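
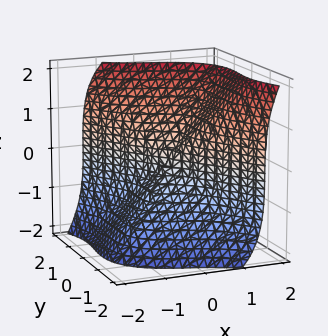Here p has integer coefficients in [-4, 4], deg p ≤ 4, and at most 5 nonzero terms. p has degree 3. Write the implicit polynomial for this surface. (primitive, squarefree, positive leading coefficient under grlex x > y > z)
(a) deg p = 3.
(b) From the axis intercepts and sections: it meets the z-axis at z = 0 (among the integer gridlines); it meets the x-axis at x = 0 (among the integer gridlines); it meets the y-axis at y = 0 (among the integer gridlines).
(c) Matching integer coefficients to the picture gives p.

2*x^3 + 2*x*y^2 + 2*y^3 - z^3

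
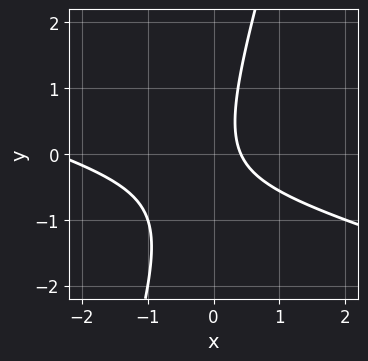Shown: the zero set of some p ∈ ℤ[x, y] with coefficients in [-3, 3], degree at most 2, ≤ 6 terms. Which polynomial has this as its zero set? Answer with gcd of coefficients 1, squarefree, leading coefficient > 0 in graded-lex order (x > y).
x^2 + 3*x*y - y^2 + 2*x - 1

First, deg p = 2. The shape is more complex than any degree-1 curve.
Then, reading off the gridlines: it misses every integer gridline on the y-axis.
Finally, fitting integer coefficients to these (and the overall shape) gives p.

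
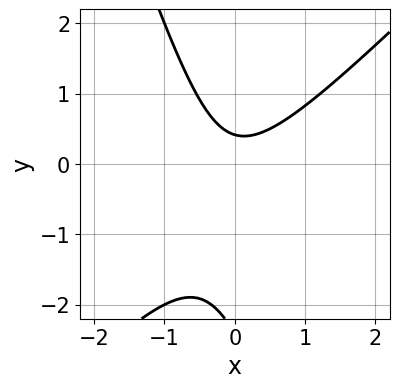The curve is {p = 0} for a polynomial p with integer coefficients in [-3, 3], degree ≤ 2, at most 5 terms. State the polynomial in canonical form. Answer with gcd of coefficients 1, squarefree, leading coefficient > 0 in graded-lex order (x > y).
(a) The degree is 2 — a generic line meets the curve in up to 2 points.
(b) Reading off the gridlines: no x-intercept at any integer in the box.
(c) Matching integer coefficients to the picture gives p.

3*x^2 - 2*x*y - y^2 - 2*y + 1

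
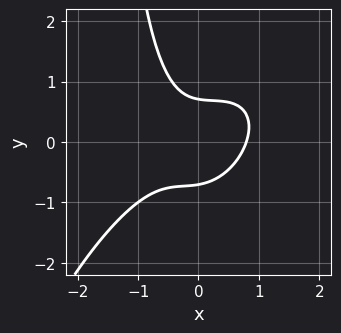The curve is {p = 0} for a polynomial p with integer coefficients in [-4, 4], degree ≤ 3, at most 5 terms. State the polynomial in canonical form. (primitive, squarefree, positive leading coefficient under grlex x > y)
First, deg p = 3. A generic line meets the curve in up to 3 points.
Finally, putting this together gives p.

2*x^3 - 2*x^2*y + x*y^2 + 2*y^2 - 1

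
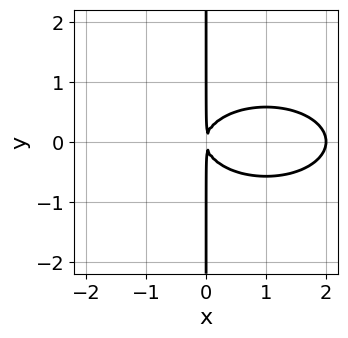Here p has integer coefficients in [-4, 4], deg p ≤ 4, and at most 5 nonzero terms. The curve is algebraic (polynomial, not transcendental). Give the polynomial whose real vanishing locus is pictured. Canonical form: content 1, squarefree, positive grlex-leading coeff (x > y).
x^3 + 3*x*y^2 - 2*x^2

(a) Degree: no degree-2 curve has this shape, so deg p = 3.
(b) Symmetries: mirror symmetry y ↦ −y ⇒ only even powers of y.
(c) Reading off the gridlines: it meets the x-axis at x = 2 (among the integer gridlines); every point of the y-axis in the box is on the curve.
(d) These observations pin down the coefficients.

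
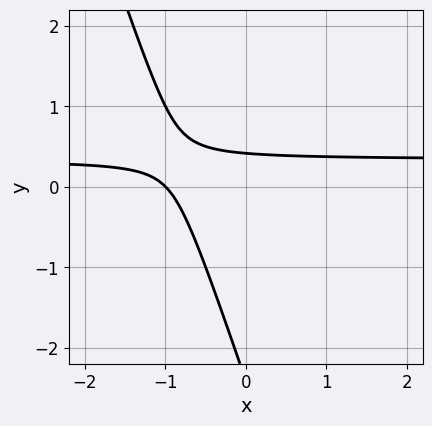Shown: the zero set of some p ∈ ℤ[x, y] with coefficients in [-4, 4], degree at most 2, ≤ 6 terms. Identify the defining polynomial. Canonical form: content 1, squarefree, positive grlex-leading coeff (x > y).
First, the degree is 2 — a generic line meets the curve in up to 2 points.
Next, checking where it meets the axes: it crosses the x-axis at the gridline x = -1.
Finally, these observations pin down the coefficients.

3*x*y + y^2 - x + 2*y - 1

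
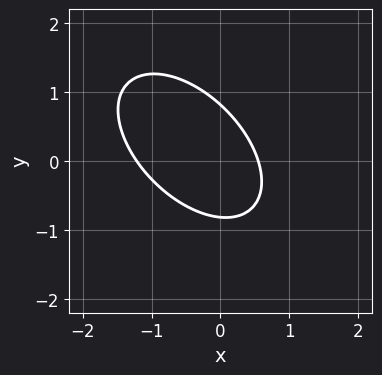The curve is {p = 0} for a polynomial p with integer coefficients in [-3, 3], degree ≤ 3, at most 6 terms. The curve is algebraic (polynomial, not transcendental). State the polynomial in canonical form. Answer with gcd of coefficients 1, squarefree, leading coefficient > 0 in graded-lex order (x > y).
1. deg p = 2.
2. The integer polynomial consistent with all of this is the stated p.

3*x^2 + 3*x*y + 3*y^2 + 2*x - 2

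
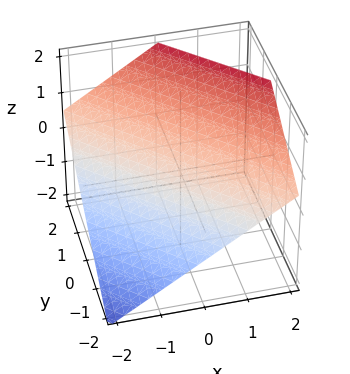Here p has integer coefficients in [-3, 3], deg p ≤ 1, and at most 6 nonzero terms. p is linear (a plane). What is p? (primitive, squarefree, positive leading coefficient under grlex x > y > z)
(a) Degree: every cross-section is a straight line — this is a plane, so deg p = 1.
(b) Against the integer gridlines: it crosses the x-axis at the gridline x = -1; one y-axis crossing is at y = -1.
(c) Solving for integer coefficients yields p as stated.

2*x + 2*y - 3*z + 2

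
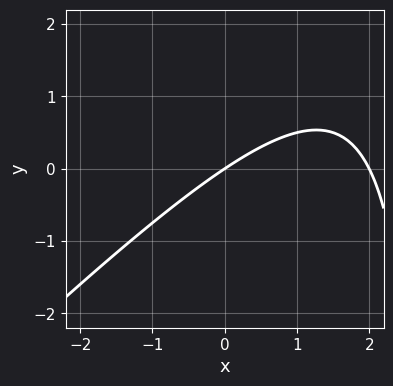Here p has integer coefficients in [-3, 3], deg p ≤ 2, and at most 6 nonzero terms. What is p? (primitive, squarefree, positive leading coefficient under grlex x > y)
x^2 - x*y - 2*x + 3*y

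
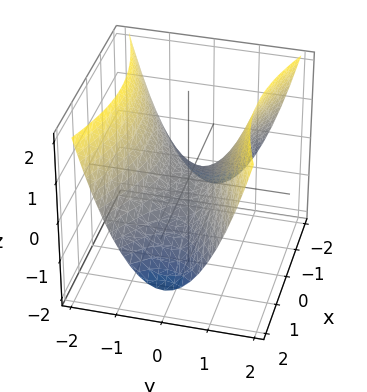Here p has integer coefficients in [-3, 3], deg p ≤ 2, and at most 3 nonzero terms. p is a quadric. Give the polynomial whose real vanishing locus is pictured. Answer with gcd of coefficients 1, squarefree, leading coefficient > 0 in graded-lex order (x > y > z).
First, degree: a saddle surface; a quadric, so deg p = 2.
Then, symmetries: it's symmetric under y → −y, forcing even powers of y; it's symmetric under x → −x, forcing even powers of x.
Next, checking where it meets the axes: one x-axis crossing is at x = 0; it meets the y-axis at y = 0 (among the integer gridlines); it meets the z-axis at z = 0 (among the integer gridlines).
Finally, together with the visible shape, these determine p as stated.

x^2 - 3*y^2 + 3*z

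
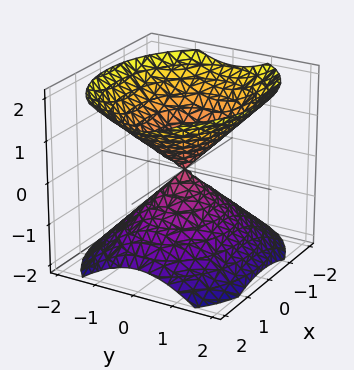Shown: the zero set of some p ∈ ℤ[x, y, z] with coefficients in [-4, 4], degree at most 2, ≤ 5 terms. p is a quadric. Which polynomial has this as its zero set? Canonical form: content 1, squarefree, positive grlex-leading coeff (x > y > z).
First, the picture has 2 separate pieces.
Then, degree: two nappes meeting at a single point; a quadric, so deg p = 2.
Then, symmetries: mirror symmetry y ↦ −y ⇒ only even powers of y; mirror symmetry x ↦ −x ⇒ only even powers of x; the z ↦ −z reflection is a symmetry, so z appears only in even powers.
Next, against the integer gridlines: it meets the x-axis at x = 0 (among the integer gridlines); it meets the y-axis at y = 0 (among the integer gridlines); one z-axis crossing is at z = 0.
Finally, solving for integer coefficients yields p as stated.

2*x^2 + 3*y^2 - 3*z^2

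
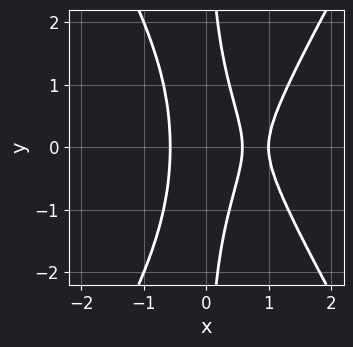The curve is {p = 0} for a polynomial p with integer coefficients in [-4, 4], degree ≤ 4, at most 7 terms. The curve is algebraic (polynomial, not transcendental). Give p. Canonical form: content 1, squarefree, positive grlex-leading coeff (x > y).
First, the degree is 3 — the shape is more complex than any degree-2 curve.
Next, symmetries: mirror symmetry y ↦ −y ⇒ only even powers of y.
Then, observable constraints: it misses every integer gridline on the y-axis; it crosses the x-axis at the gridline x = 1.
Finally, fitting integer coefficients to these (and the overall shape) gives p.

3*x^3 - x*y^2 - 3*x^2 - x + 1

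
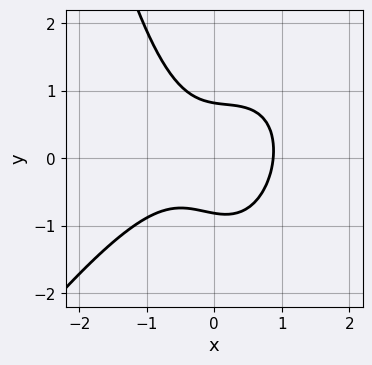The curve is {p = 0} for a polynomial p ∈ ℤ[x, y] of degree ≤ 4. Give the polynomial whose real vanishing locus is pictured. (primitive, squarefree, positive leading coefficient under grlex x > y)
The degree is 3 — a generic line meets the curve in up to 3 points.
The integer polynomial consistent with all of this is the stated p.

3*x^3 - 2*x^2*y + x*y + 3*y^2 - 2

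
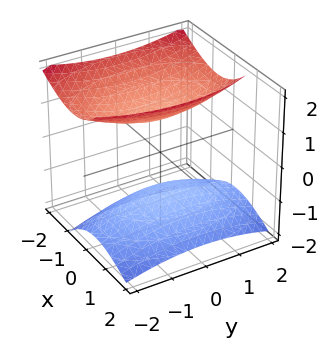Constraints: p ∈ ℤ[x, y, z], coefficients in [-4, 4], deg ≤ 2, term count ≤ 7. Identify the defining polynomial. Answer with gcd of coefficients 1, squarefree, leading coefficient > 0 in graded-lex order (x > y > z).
(a) The picture has 2 separate pieces. They look like related sheets of one shape, so recover p as a whole.
(b) deg p = 2. No degree-1 surface has this shape.
(c) Observable constraints: no y-intercept at any integer in the box; it misses every integer gridline on the x-axis; among the integer gridlines, it crosses the z-axis at z ∈ {-1, 1}.
(d) These observations pin down the coefficients.

3*x^2 + 2*x*z + y^2 - 3*z^2 + 3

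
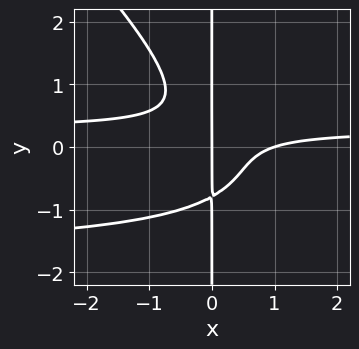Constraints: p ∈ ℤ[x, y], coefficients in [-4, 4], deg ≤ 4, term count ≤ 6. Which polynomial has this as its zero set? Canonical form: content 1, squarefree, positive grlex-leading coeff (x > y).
2*x^2*y^2 + 2*x*y^3 + 3*x^2*y - x^2 + x

1. The degree is 4 — the shape is more complex than any degree-3 curve.
2. From the axis intercepts and sections: among the integer gridlines, it crosses the x-axis at x ∈ {0, 1}; every point of the y-axis in the box is on the curve.
3. Fitting integer coefficients to these (and the overall shape) gives p.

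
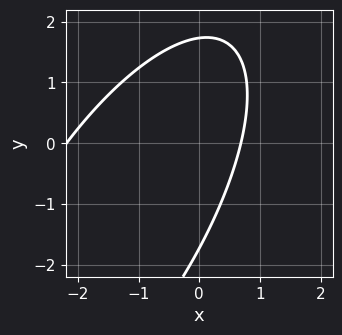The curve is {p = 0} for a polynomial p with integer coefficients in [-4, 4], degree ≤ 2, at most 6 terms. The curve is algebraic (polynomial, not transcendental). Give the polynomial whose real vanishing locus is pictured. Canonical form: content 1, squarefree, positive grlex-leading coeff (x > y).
First, deg p = 2. The shape is more complex than any degree-1 curve.
Finally, matching integer coefficients to the picture gives p.

2*x^2 - 2*x*y + y^2 + 3*x - 3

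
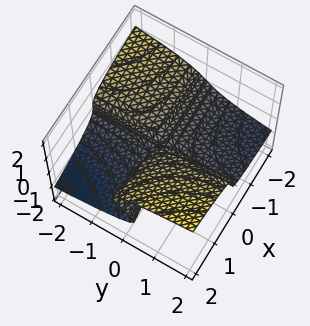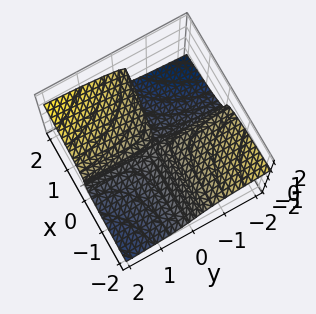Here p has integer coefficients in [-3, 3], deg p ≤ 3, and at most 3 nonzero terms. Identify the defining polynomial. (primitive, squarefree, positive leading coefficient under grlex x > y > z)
3*z^3 - x*y - x*z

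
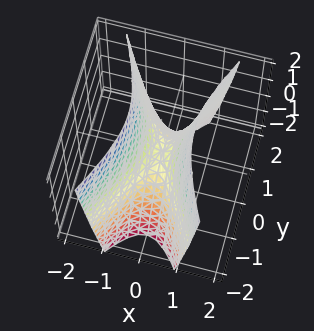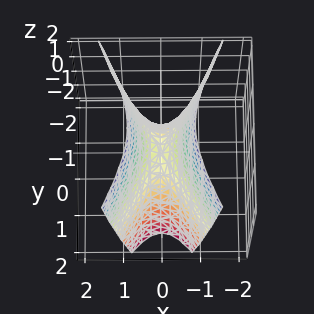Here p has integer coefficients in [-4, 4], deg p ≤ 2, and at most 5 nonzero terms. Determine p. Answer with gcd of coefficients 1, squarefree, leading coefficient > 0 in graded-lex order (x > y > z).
3*x^2 - y^2 - z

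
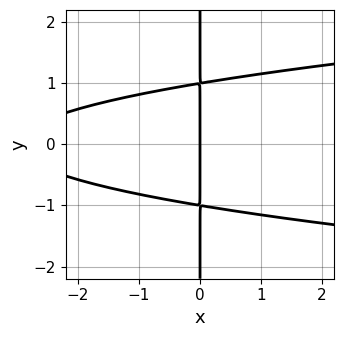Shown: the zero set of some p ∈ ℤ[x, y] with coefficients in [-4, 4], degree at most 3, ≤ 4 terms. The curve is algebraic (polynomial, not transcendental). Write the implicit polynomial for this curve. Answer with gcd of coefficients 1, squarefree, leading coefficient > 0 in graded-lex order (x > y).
First, deg p = 3. The shape is more complex than any degree-2 curve.
Next, symmetries: it's symmetric under y → −y, forcing even powers of y.
Then, reading off the gridlines: it crosses the x-axis at the gridline x = 0; every point of the y-axis in the box is on the curve.
Finally, putting this together gives p.

3*x*y^2 - x^2 - 3*x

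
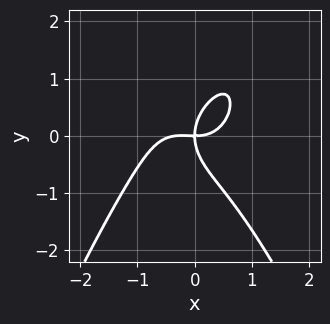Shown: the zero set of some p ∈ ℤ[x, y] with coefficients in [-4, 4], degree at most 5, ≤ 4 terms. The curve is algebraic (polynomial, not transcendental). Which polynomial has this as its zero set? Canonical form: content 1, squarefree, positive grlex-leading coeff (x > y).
deg p = 4.
Observable constraints: it crosses the x-axis at the gridline x = 0; it meets the y-axis at y = 0 (among the integer gridlines).
Matching integer coefficients to the picture gives p.

3*x^4 + x^3 + 2*y^3 - 3*x*y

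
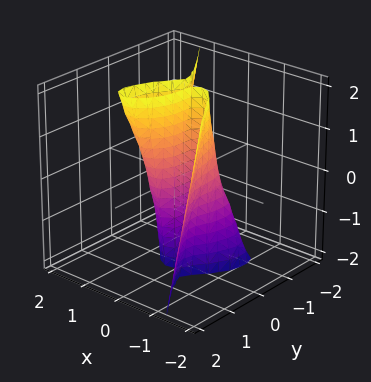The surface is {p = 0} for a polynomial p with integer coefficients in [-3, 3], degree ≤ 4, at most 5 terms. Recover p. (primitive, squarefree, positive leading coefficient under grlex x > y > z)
2*x^3 - x*y*z + y^3 - x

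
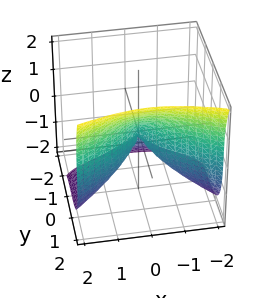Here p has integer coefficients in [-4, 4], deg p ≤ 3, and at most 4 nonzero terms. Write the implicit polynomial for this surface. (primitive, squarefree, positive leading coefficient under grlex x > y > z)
First, deg p = 3.
Then, from the axis intercepts and sections: it crosses the y-axis at the gridline y = 0; it crosses the x-axis at the gridline x = 0; it meets the z-axis at z = 0 (among the integer gridlines).
Finally, the integer polynomial consistent with all of this is the stated p.

2*y^3 - z^3 - 2*x^2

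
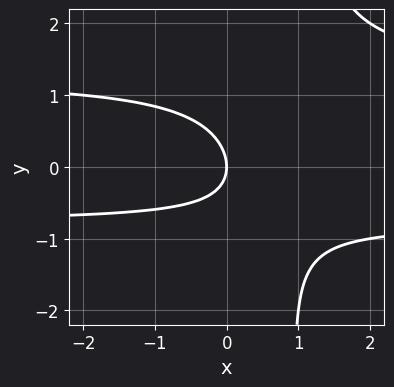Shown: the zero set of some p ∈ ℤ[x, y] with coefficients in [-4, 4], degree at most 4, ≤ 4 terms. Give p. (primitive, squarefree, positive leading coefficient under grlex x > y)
2*x*y^2 - x*y - 2*y^2 - 2*x

The degree is 3 — the shape is more complex than any degree-2 curve.
From the axis intercepts and sections: it crosses the x-axis at the gridline x = 0; it meets the y-axis at y = 0 (among the integer gridlines).
These observations pin down the coefficients.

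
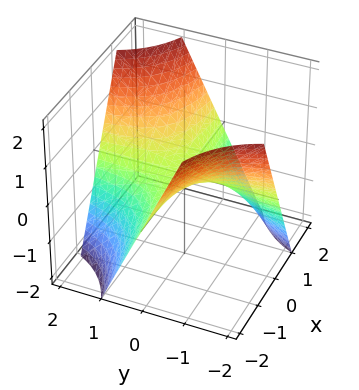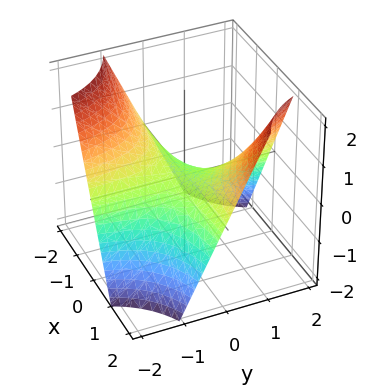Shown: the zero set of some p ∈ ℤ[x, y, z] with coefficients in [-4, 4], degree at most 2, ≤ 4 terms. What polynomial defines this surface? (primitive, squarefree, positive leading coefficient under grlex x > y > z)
1. Degree: a hyperbolic paraboloid; a quadric, so deg p = 2.
2. From the axis intercepts and sections: one z-axis crossing is at z = 0; every point of the y-axis in the box is on the surface; every point of the x-axis in the box is on the surface.
3. Matching integer coefficients to the picture gives p.

x*y - z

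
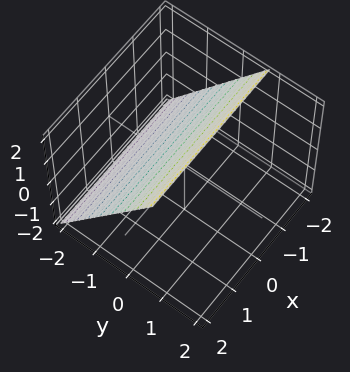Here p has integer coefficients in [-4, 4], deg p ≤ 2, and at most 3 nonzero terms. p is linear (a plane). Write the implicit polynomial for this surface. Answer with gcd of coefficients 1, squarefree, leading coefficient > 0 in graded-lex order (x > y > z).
3*y - 2*z + 2

First, deg p = 1. Every cross-section is a straight line — this is a plane.
Then, against the integer gridlines: one z-axis crossing is at z = 1; it misses every integer gridline on the x-axis.
Finally, these observations pin down the coefficients.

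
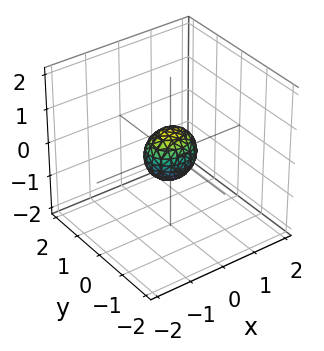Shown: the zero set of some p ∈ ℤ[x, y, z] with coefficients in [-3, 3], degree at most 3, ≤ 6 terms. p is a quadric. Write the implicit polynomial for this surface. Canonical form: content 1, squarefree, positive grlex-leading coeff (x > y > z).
(a) The degree is 2 — a closed, bounded, convex surface; a quadric.
(b) Symmetries: the y ↦ −y reflection is a symmetry, so y appears only in even powers; the x ↦ −x reflection is a symmetry, so x appears only in even powers; it's symmetric under z → −z, forcing even powers of z.
(c) Fitting integer coefficients to these (and the overall shape) gives p.

2*x^2 + 3*y^2 + 2*z^2 - 1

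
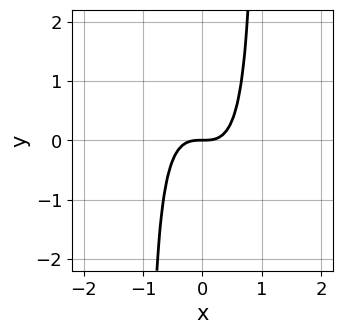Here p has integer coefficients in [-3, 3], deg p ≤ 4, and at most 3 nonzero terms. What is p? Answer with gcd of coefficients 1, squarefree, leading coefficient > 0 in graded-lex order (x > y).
2*x^3 + x^2*y - y

(a) The degree is 3 — the shape is more complex than any degree-2 curve.
(b) From the axis intercepts and sections: it meets the y-axis at y = 0 (among the integer gridlines); it meets the x-axis at x = 0 (among the integer gridlines).
(c) These observations pin down the coefficients.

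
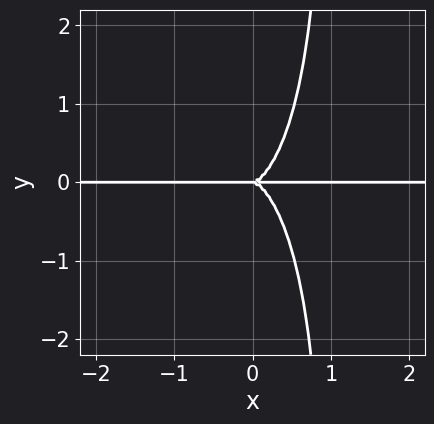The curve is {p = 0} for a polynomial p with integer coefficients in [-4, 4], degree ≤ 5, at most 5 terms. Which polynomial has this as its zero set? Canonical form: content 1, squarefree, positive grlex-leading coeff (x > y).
3*x^3*y + x*y^3 - y^3

Degree: the shape is more complex than any degree-3 curve, so deg p = 4.
From the axis intercepts and sections: it crosses the y-axis at the gridline y = 0; the visible x-axis segment lies entirely on the curve.
The integer polynomial consistent with all of this is the stated p.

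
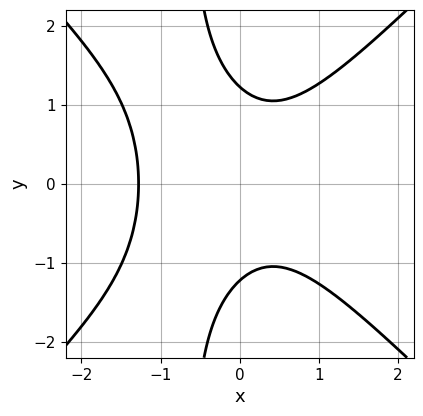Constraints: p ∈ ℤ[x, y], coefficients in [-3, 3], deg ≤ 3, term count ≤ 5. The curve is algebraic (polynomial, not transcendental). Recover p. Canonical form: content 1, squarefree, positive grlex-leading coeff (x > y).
1. Degree: a generic line meets the curve in up to 3 points, so deg p = 3.
2. Symmetries: mirror symmetry y ↦ −y ⇒ only even powers of y.
3. Putting this together gives p.

3*x^3 - 3*x*y^2 + 2*x^2 - 2*y^2 + 3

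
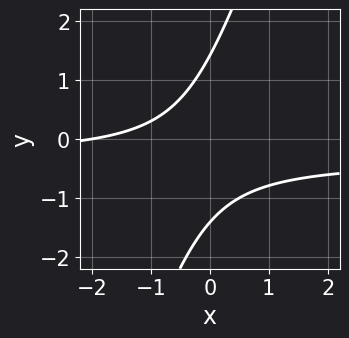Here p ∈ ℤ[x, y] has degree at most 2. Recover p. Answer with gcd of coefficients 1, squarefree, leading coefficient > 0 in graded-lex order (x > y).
1. deg p = 2.
2. Reading off the gridlines: one x-axis crossing is at x = -2.
3. Matching integer coefficients to the picture gives p.

3*x*y - y^2 + x + 2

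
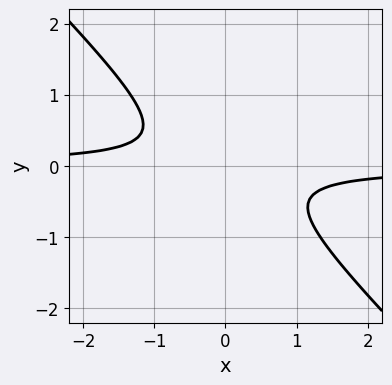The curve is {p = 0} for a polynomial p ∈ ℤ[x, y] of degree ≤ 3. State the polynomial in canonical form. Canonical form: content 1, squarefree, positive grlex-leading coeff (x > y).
3*x*y + 3*y^2 + 1

First, degree: the shape is more complex than any degree-1 curve, so deg p = 2.
Then, observable constraints: it misses every integer gridline on the x-axis; it misses every integer gridline on the y-axis.
Finally, putting this together gives p.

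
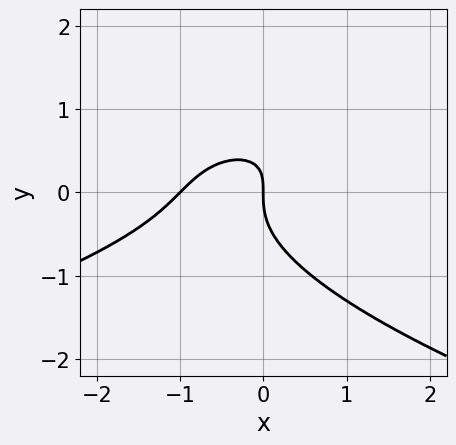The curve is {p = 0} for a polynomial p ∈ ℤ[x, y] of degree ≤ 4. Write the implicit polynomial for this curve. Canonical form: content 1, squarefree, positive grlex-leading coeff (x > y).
3*y^3 + 2*x^2 - 2*x*y + 2*x

First, deg p = 3. No degree-2 curve has this shape.
Next, from the axis intercepts and sections: it meets the y-axis at y = 0 (among the integer gridlines); the x-axis gridline crossings are at x ∈ {-1, 0}.
Finally, these observations pin down the coefficients.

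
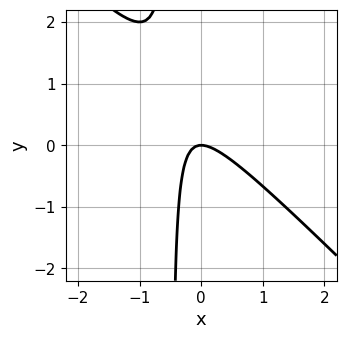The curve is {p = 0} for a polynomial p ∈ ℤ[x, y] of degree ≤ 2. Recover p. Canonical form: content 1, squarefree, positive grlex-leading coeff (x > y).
Degree: the shape is more complex than any degree-1 curve, so deg p = 2.
Against the integer gridlines: one x-axis crossing is at x = 0; it crosses the y-axis at the gridline y = 0.
Together with the visible shape, these determine p as stated.

2*x^2 + 2*x*y + y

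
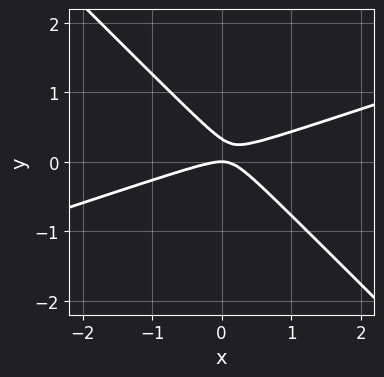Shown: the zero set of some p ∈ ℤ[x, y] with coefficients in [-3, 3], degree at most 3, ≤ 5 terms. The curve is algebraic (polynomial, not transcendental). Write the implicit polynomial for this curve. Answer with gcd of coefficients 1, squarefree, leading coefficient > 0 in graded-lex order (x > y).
(a) Degree: the shape is more complex than any degree-1 curve, so deg p = 2.
(b) Reading off the gridlines: it crosses the y-axis at the gridline y = 0; it meets the x-axis at x = 0 (among the integer gridlines).
(c) Fitting integer coefficients to these (and the overall shape) gives p.

x^2 - 2*x*y - 3*y^2 + y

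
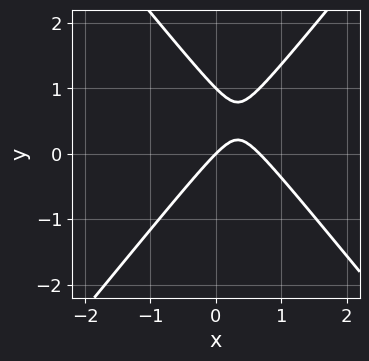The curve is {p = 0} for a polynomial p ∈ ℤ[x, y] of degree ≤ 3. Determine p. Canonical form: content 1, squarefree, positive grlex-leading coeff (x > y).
3*x^2 - 2*y^2 - 2*x + 2*y

First, degree: a generic line meets the curve in up to 2 points, so deg p = 2.
Then, from the axis intercepts and sections: it meets the x-axis at x = 0 (among the integer gridlines); among the integer gridlines, it crosses the y-axis at y ∈ {0, 1}.
Finally, the integer polynomial consistent with all of this is the stated p.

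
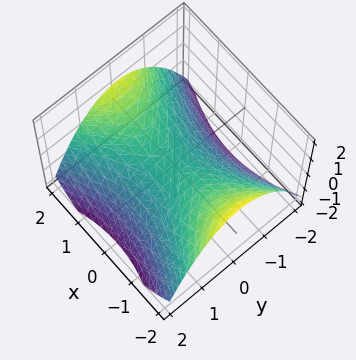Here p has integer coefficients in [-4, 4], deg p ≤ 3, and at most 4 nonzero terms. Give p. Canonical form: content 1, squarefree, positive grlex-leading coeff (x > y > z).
x^2 - 2*y^2 - 3*z

1. deg p = 2.
2. Symmetries: mirror symmetry x ↦ −x ⇒ only even powers of x; the y ↦ −y reflection is a symmetry, so y appears only in even powers.
3. Observable constraints: it meets the y-axis at y = 0 (among the integer gridlines); one x-axis crossing is at x = 0; one z-axis crossing is at z = 0.
4. These observations pin down the coefficients.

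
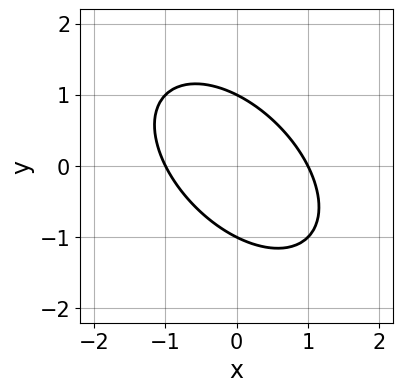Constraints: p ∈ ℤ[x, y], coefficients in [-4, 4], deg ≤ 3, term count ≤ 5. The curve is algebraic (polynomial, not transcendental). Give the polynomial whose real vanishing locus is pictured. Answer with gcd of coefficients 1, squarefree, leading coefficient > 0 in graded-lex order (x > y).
(a) The degree is 2 — the shape is more complex than any degree-1 curve.
(b) Reading off the gridlines: among the integer gridlines, it crosses the x-axis at x ∈ {-1, 1}; among the integer gridlines, it crosses the y-axis at y ∈ {-1, 1}.
(c) Fitting integer coefficients to these (and the overall shape) gives p.

x^2 + x*y + y^2 - 1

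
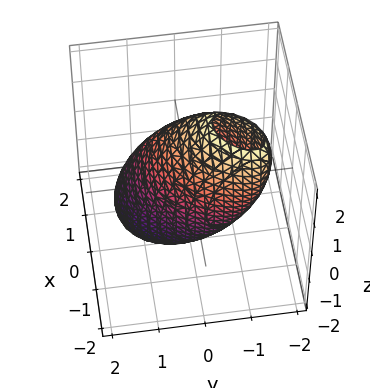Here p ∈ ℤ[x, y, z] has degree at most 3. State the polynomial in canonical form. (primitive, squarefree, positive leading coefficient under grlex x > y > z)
1. The degree is 2 — no degree-1 surface has this shape.
2. Checking where it meets the axes: the y-axis gridline crossings are at y ∈ {-1, 1}; among the integer gridlines, it crosses the x-axis at x ∈ {-1, 1}.
3. Matching integer coefficients to the picture gives p.

3*x^2 - 3*x*y + 3*y^2 + 2*y*z + z^2 - 3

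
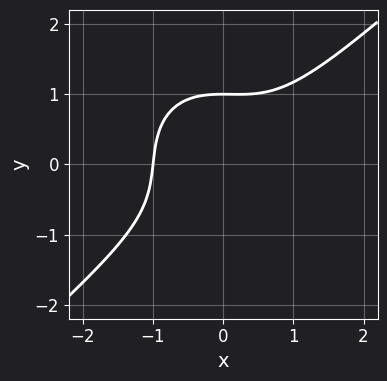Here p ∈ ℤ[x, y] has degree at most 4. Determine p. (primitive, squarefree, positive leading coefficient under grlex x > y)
3*x^3 - x^2*y - 3*y^3 + 3

First, deg p = 3. The shape is more complex than any degree-2 curve.
Then, against the integer gridlines: it meets the y-axis at y = 1 (among the integer gridlines); one x-axis crossing is at x = -1.
Finally, the integer polynomial consistent with all of this is the stated p.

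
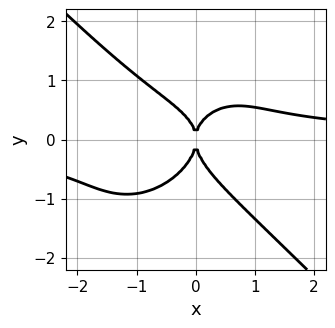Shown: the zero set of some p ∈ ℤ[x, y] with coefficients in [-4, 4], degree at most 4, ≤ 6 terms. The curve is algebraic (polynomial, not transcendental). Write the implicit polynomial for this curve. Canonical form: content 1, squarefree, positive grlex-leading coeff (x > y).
(a) Degree: the shape is more complex than any degree-3 curve, so deg p = 4.
(b) Reading off the gridlines: it crosses the y-axis at the gridline y = 0; it meets the x-axis at x = 0 (among the integer gridlines).
(c) Together with the visible shape, these determine p as stated.

3*x^3*y + 3*y^4 + 2*x^2*y - 3*x^2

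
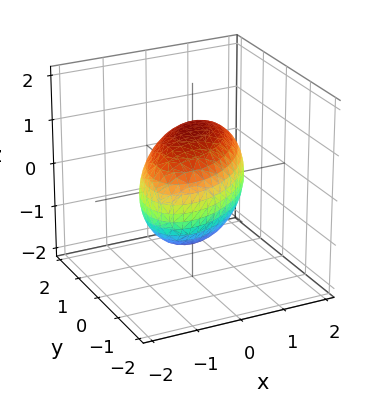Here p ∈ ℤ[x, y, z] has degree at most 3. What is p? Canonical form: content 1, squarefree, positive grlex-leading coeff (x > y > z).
(a) The degree is 2 — the shape is more complex than any degree-1 surface.
(b) Matching integer coefficients to the picture gives p.

2*x^2 - 2*x*y + 2*y^2 + 2*z^2 - 3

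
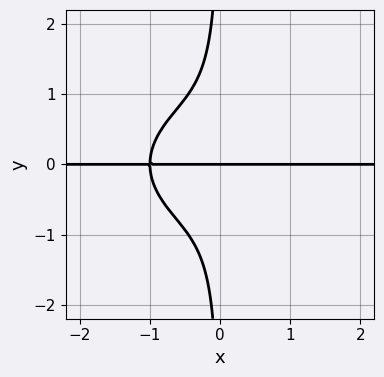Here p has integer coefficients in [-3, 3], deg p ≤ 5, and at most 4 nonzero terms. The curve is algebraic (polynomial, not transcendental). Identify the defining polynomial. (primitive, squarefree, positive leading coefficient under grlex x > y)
x^3*y + 2*x*y^3 + y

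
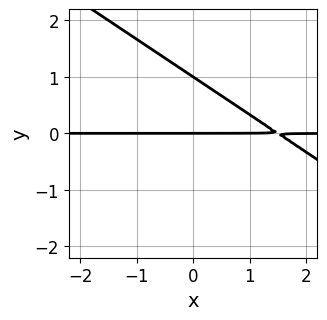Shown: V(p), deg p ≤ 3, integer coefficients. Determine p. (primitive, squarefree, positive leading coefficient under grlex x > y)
First, the degree is 2 — the shape is more complex than any degree-1 curve.
Then, from the axis intercepts and sections: the y-axis gridline crossings are at y ∈ {0, 1}; every point of the x-axis in the box is on the curve.
Finally, fitting integer coefficients to these (and the overall shape) gives p.

2*x*y + 3*y^2 - 3*y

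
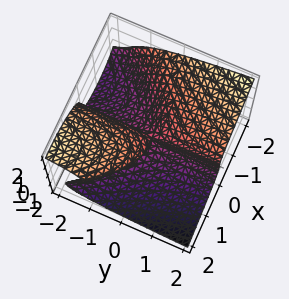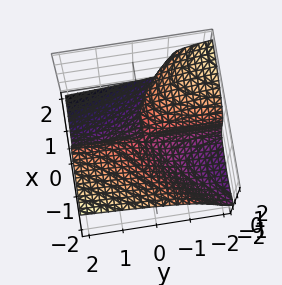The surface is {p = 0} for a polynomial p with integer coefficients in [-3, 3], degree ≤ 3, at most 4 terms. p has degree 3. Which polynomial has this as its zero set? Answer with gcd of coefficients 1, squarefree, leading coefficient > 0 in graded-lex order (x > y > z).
x^3 + 3*z^3 + 3*x*y - 2*x*z

1. deg p = 3. The shape is more complex than any degree-2 surface.
2. Checking where it meets the axes: every point of the y-axis in the box is on the surface; it meets the x-axis at x = 0 (among the integer gridlines).
3. Together with the visible shape, these determine p as stated.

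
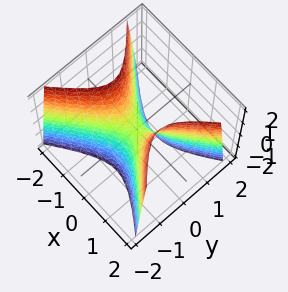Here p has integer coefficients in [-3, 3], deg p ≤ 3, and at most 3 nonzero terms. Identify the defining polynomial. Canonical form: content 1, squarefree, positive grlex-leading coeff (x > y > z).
First, degree: a saddle surface; a quadric, so deg p = 2.
Then, symmetries: the y ↦ −y reflection is a symmetry, so y appears only in even powers; it's symmetric under x → −x, forcing even powers of x.
Next, from the visible intercepts: it meets the z-axis at z = 0 (among the integer gridlines); one x-axis crossing is at x = 0; it crosses the y-axis at the gridline y = 0.
Finally, solving for integer coefficients yields p as stated.

2*x^2 - 3*y^2 - z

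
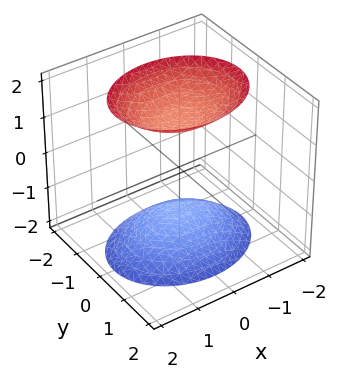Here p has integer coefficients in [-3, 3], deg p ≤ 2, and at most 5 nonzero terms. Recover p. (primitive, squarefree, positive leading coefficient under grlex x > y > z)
There are 2 components.
Degree: two separate bowl-shaped sheets opening away from each other; a quadric, so deg p = 2.
Symmetries: mirror symmetry x ↦ −x ⇒ only even powers of x; mirror symmetry z ↦ −z ⇒ only even powers of z; it's symmetric under y → −y, forcing even powers of y.
Observable constraints: no x-intercept at any integer in the box; it misses every integer gridline on the y-axis.
These observations pin down the coefficients.

2*x^2 + 3*y^2 - 2*z^2 + 3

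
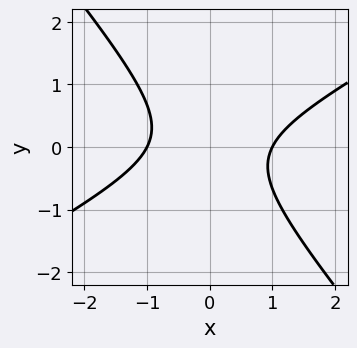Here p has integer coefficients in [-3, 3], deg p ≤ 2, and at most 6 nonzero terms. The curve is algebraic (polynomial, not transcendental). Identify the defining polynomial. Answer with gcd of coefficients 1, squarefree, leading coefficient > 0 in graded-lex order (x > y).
Degree: the shape is more complex than any degree-1 curve, so deg p = 2.
From the axis intercepts and sections: it misses every integer gridline on the y-axis; the x-axis gridline crossings are at x ∈ {-1, 1}.
Matching integer coefficients to the picture gives p.

2*x^2 - 2*x*y - 3*y^2 - 2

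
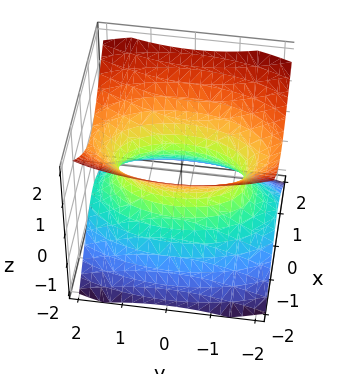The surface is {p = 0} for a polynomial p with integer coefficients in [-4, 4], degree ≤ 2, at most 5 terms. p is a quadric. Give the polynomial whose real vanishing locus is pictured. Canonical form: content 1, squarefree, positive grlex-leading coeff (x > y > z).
3*x^2 + y^2 - 3*z^2 - 2

1. Degree: an hourglass — one-sheet hyperboloid; a quadric, so deg p = 2.
2. Symmetries: mirror symmetry x ↦ −x ⇒ only even powers of x; mirror symmetry z ↦ −z ⇒ only even powers of z; mirror symmetry y ↦ −y ⇒ only even powers of y.
3. Observable constraints: the surface avoids every integer z-axis point in the box.
4. Together with the visible shape, these determine p as stated.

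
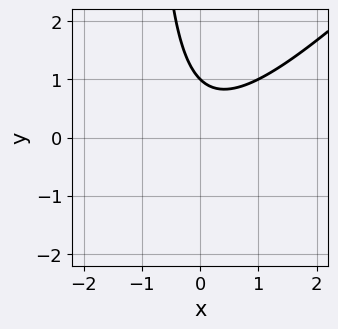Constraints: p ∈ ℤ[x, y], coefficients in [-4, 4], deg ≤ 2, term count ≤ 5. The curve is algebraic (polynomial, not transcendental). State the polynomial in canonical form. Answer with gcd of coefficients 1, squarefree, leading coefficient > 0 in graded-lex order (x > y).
(a) Degree: a generic line meets the curve in up to 2 points, so deg p = 2.
(b) From the axis intercepts and sections: the curve avoids every integer x-axis point in the box; it crosses the y-axis at the gridline y = 1.
(c) The integer polynomial consistent with all of this is the stated p.

x^2 - x*y - y + 1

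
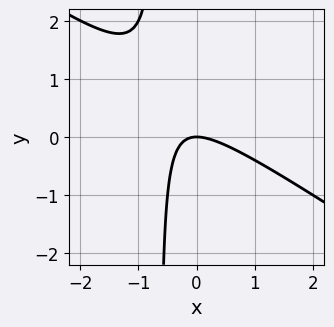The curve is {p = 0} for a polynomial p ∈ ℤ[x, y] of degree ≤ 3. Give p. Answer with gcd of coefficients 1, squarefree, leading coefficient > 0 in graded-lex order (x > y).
2*x^2 + 3*x*y + 2*y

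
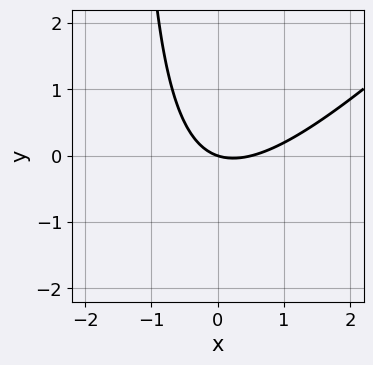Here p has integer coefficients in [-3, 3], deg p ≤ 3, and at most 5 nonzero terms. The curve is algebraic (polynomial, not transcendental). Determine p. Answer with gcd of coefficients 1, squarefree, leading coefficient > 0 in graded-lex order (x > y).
Degree: the shape is more complex than any degree-1 curve, so deg p = 2.
From the axis intercepts and sections: one y-axis crossing is at y = 0; it meets the x-axis at x = 0 (among the integer gridlines).
Fitting integer coefficients to these (and the overall shape) gives p.

2*x^2 - 2*x*y - x - 3*y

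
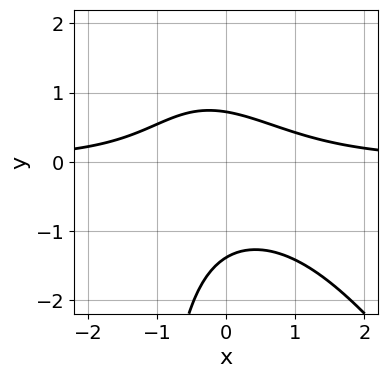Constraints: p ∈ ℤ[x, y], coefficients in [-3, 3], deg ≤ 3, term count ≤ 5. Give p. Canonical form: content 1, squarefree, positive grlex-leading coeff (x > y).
3*x^2*y + 2*x*y^2 + 3*y^2 + 2*y - 3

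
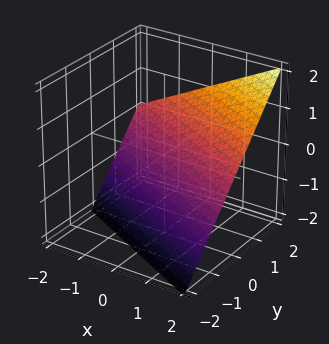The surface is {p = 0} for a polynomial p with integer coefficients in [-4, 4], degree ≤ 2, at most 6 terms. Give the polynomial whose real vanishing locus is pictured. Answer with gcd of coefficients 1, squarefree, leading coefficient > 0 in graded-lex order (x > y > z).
(a) The degree is 1 — the surface is flat (a plane).
(b) From the visible intercepts: one y-axis crossing is at y = 1; it crosses the z-axis at the gridline z = -1; one x-axis crossing is at x = 2.
(c) The integer polynomial consistent with all of this is the stated p.

x + 2*y - 2*z - 2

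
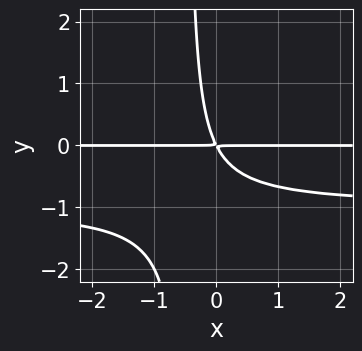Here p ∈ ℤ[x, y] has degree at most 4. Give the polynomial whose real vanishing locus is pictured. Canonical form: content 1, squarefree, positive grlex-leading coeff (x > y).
1. Degree: a generic line meets the curve in up to 3 points, so deg p = 3.
2. Observable constraints: every point of the x-axis in the box is on the curve.
3. Putting this together gives p.

2*x*y^2 + 2*x*y + y^2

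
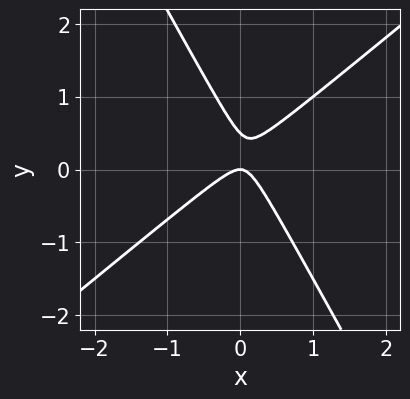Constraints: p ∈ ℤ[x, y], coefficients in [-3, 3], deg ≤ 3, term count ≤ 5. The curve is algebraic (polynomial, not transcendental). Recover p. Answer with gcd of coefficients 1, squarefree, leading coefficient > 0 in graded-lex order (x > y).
First, degree: the shape is more complex than any degree-1 curve, so deg p = 2.
Then, against the integer gridlines: it meets the y-axis at y = 0 (among the integer gridlines); it crosses the x-axis at the gridline x = 0.
Finally, matching integer coefficients to the picture gives p.

3*x^2 - 2*x*y - 2*y^2 + y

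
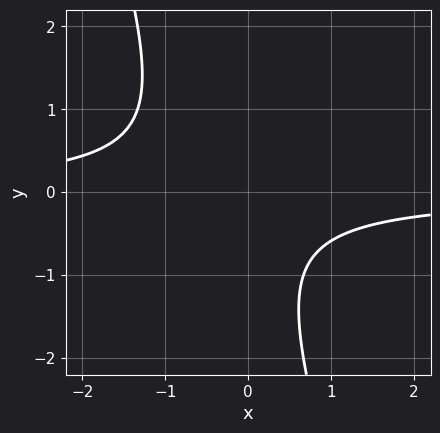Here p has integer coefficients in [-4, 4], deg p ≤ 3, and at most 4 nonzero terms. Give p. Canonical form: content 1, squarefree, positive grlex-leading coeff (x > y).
3*x*y + y^2 + y + 2

(a) Degree: no degree-1 curve has this shape, so deg p = 2.
(b) Observable constraints: no y-intercept at any integer in the box; no x-intercept at any integer in the box.
(c) Assembling these constraints gives the stated polynomial.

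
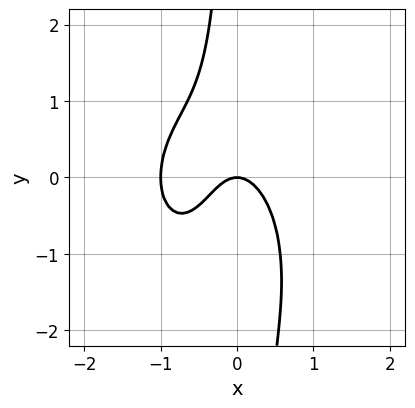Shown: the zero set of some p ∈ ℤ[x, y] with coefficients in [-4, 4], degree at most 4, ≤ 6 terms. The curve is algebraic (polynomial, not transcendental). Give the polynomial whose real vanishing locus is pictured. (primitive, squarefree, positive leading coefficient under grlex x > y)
1. Degree: the shape is more complex than any degree-2 curve, so deg p = 3.
2. From the visible intercepts: the x-axis gridline crossings are at x ∈ {-1, 0}; one y-axis crossing is at y = 0.
3. Matching integer coefficients to the picture gives p.

2*x^3 + x*y^2 + 2*x^2 + x*y + y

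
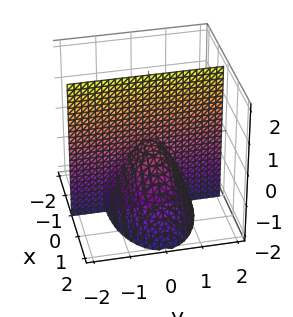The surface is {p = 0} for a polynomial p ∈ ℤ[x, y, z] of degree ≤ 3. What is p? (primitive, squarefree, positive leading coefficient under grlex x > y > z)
First, there are 2 components.
Then, deg p = 3.
Next, reading off the gridlines: one x-axis crossing is at x = 0; the visible y-axis segment lies entirely on the surface; every point of the z-axis in the box is on the surface.
Finally, the integer polynomial consistent with all of this is the stated p.

x^3 + 3*x*y^2 + 2*x*z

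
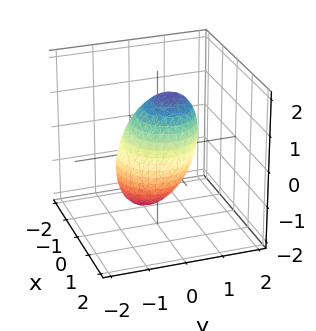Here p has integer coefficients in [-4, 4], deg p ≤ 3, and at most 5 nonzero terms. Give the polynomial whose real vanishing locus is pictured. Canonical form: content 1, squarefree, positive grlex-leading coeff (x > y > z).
1. deg p = 2. A generic line meets the surface in up to 2 points.
2. Checking where it meets the axes: among the integer gridlines, it crosses the y-axis at y ∈ {-1, 1}; among the integer gridlines, it crosses the x-axis at x ∈ {-1, 1}.
3. Together with the visible shape, these determine p as stated.

2*x^2 + 2*y^2 - y*z + z^2 - 2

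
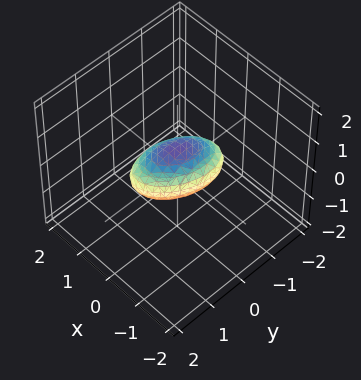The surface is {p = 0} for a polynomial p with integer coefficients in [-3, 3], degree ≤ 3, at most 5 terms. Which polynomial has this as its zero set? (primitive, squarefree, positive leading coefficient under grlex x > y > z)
2*x^2 - x*y + y^2 + 2*z^2 - 1

(a) Degree: no degree-1 surface has this shape, so deg p = 2.
(b) Observable constraints: the y-axis gridline crossings are at y ∈ {-1, 1}.
(c) Putting this together gives p.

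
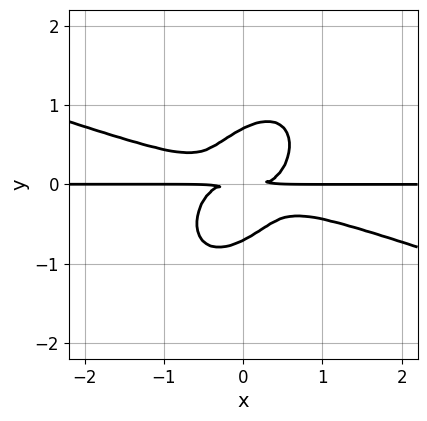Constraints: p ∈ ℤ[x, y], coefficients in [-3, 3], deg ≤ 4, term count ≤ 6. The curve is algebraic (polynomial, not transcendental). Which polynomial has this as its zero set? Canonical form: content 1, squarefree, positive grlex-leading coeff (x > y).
x^3*y + 2*x^2*y^2 - 2*x*y^3 + 2*y^4 - y^2

1. The degree is 4 — a generic line meets the curve in up to 4 points.
2. Against the integer gridlines: the visible x-axis segment lies entirely on the curve.
3. These observations pin down the coefficients.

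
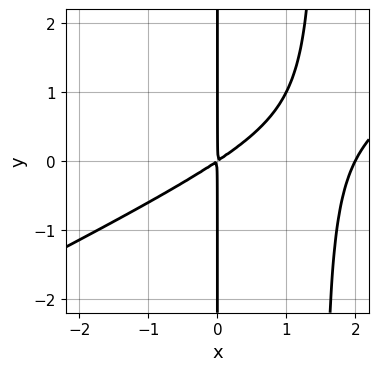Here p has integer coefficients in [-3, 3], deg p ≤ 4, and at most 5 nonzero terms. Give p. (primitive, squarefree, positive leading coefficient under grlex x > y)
x^3 - 2*x^2*y - 2*x^2 + 3*x*y

deg p = 3. The shape is more complex than any degree-2 curve.
Reading off the gridlines: every point of the y-axis in the box is on the curve; it meets the x-axis at x = 2 (among the integer gridlines).
Fitting integer coefficients to these (and the overall shape) gives p.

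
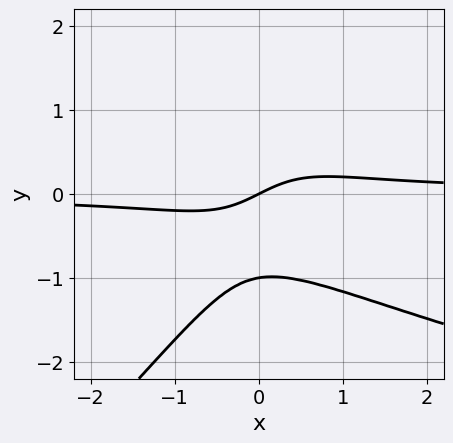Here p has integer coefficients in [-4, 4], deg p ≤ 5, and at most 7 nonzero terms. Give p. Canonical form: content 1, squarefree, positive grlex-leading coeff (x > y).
Degree: no degree-3 curve has this shape, so deg p = 4.
From the axis intercepts and sections: it crosses the x-axis at the gridline x = 0; among the integer gridlines, it crosses the y-axis at y ∈ {-1, 0}.
Matching integer coefficients to the picture gives p.

2*x*y^3 - 2*y^4 - 3*x^2*y + x - 2*y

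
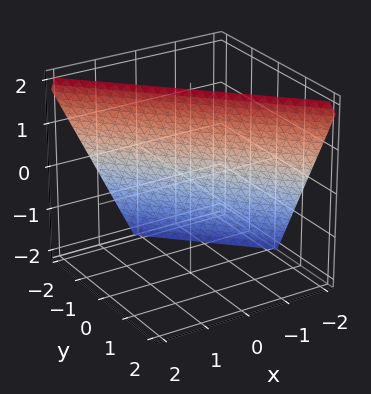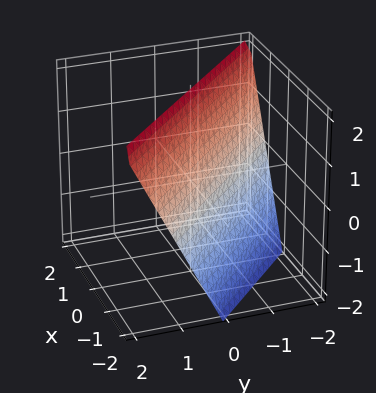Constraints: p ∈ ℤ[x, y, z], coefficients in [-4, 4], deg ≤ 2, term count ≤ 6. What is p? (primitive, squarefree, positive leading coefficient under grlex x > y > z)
(a) Degree: every cross-section is a straight line — this is a plane, so deg p = 1.
(b) Against the integer gridlines: one x-axis crossing is at x = -1; it meets the z-axis at z = 2 (among the integer gridlines).
(c) Fitting integer coefficients to these (and the overall shape) gives p.

2*x + 2*y - z + 2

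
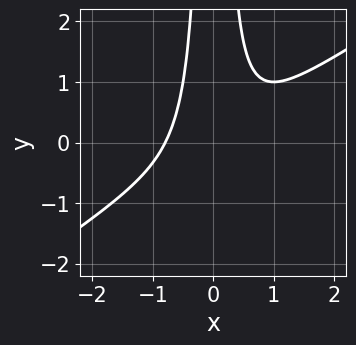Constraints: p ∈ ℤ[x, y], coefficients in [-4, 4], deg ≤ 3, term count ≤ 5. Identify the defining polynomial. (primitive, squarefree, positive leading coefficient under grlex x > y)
2*x^3 - 3*x^2*y + 1

1. Degree: the shape is more complex than any degree-2 curve, so deg p = 3.
2. From the visible intercepts: the curve avoids every integer y-axis point in the box.
3. The integer polynomial consistent with all of this is the stated p.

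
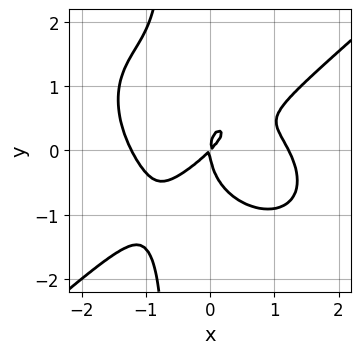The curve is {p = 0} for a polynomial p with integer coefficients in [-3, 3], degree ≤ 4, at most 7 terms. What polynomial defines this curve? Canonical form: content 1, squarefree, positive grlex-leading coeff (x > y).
2*x^4 - 3*x*y^3 - 2*y^3 - 3*x^2 + 3*x*y

Degree: the shape is more complex than any degree-3 curve, so deg p = 4.
Against the integer gridlines: one y-axis crossing is at y = 0; it meets the x-axis at x = 0 (among the integer gridlines).
Solving for integer coefficients yields p as stated.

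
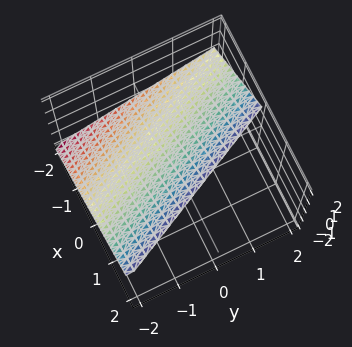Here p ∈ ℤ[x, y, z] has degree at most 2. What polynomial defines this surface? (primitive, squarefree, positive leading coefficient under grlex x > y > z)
1. The degree is 1 — every cross-section is a straight line — this is a plane.
2. Against the integer gridlines: one x-axis crossing is at x = -1; it meets the z-axis at z = 1 (among the integer gridlines); one y-axis crossing is at y = -2.
3. Together with the visible shape, these determine p as stated.

2*x + y - 2*z + 2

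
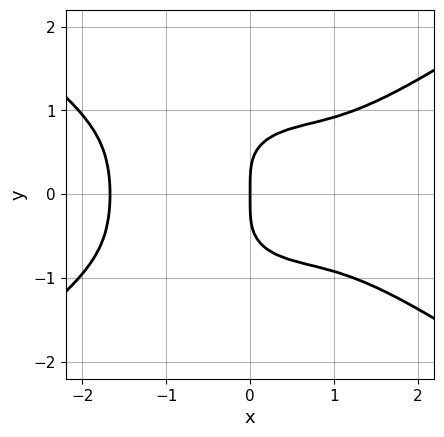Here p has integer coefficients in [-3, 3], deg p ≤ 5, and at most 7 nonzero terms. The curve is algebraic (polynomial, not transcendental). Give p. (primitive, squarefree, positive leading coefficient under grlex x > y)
1. deg p = 4. A generic line meets the curve in up to 4 points.
2. Symmetries: the y ↦ −y reflection is a symmetry, so y appears only in even powers.
3. From the axis intercepts and sections: one y-axis crossing is at y = 0; it meets the x-axis at x = 0 (among the integer gridlines).
4. Putting this together gives p.

x^4 - x^2*y^2 - 3*y^4 - x^2 + 3*x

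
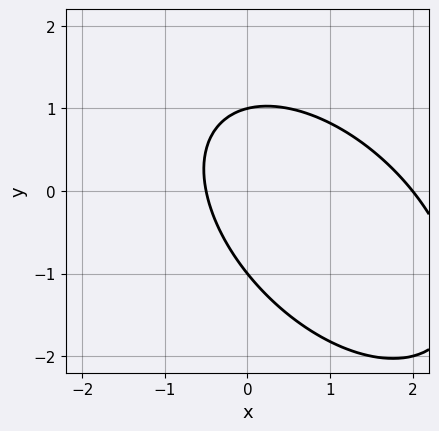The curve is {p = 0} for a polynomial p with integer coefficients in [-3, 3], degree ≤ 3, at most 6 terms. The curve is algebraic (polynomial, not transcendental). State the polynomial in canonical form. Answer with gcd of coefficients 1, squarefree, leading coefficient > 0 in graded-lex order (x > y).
2*x^2 + 2*x*y + 2*y^2 - 3*x - 2

Degree: the shape is more complex than any degree-1 curve, so deg p = 2.
Reading off the gridlines: the y-axis gridline crossings are at y ∈ {-1, 1}; one x-axis crossing is at x = 2.
The integer polynomial consistent with all of this is the stated p.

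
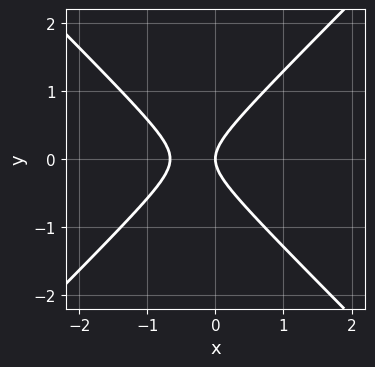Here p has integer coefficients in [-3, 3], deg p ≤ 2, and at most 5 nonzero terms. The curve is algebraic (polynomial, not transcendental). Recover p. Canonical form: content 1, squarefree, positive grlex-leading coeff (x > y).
3*x^2 - 3*y^2 + 2*x

1. The degree is 2 — a generic line meets the curve in up to 2 points.
2. Symmetries: the y ↦ −y reflection is a symmetry, so y appears only in even powers.
3. Checking where it meets the axes: it crosses the y-axis at the gridline y = 0; it meets the x-axis at x = 0 (among the integer gridlines).
4. Assembling these constraints gives the stated polynomial.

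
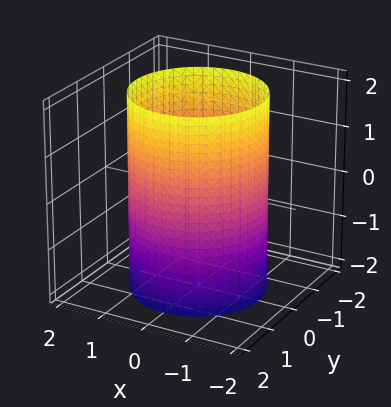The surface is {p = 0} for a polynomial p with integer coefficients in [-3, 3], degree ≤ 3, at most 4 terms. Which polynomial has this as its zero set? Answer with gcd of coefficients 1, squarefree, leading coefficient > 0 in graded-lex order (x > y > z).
x^2 + y^2 - 2

First, the degree is 2 — constant cross-section along one axis; a quadric.
Next, symmetries: the z ↦ −z reflection is a symmetry, so z appears only in even powers; the surface is invariant under rotation about z: p = q(x² + y², z).
Then, from the visible intercepts: it misses every integer gridline on the z-axis; a circular section at z = 2 has radius between 1 and 2.
Finally, together with the visible shape, these determine p as stated.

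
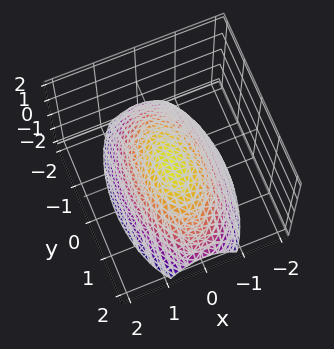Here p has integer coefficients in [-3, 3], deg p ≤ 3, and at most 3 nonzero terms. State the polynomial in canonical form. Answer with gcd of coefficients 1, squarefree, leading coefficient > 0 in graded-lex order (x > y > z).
3*x^2 + y^2 + 3*z

(a) The degree is 2 — a single bowl opening along one axis; a quadric.
(b) Symmetries: mirror symmetry x ↦ −x ⇒ only even powers of x; it's symmetric under y → −y, forcing even powers of y.
(c) Reading off the gridlines: it crosses the y-axis at the gridline y = 0; one z-axis crossing is at z = 0.
(d) Solving for integer coefficients yields p as stated.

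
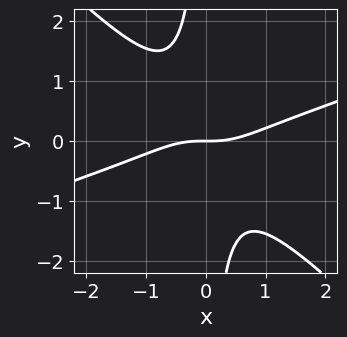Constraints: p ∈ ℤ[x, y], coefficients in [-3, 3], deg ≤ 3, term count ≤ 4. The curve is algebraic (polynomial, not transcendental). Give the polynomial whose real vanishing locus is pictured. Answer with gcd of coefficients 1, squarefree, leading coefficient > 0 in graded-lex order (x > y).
x^3 - 2*x^2*y - 3*x*y^2 - 2*y

The degree is 3 — the shape is more complex than any degree-2 curve.
Checking where it meets the axes: it meets the x-axis at x = 0 (among the integer gridlines); one y-axis crossing is at y = 0.
Together with the visible shape, these determine p as stated.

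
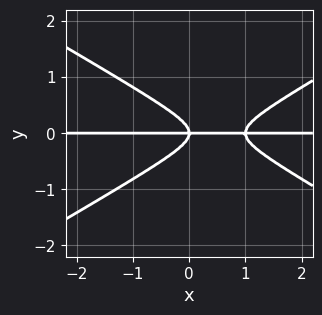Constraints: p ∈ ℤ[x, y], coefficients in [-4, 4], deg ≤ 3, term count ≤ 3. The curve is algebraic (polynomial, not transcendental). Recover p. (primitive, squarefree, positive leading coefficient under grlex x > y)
x^2*y - 3*y^3 - x*y

deg p = 3. A generic line meets the curve in up to 3 points.
Against the integer gridlines: the visible x-axis segment lies entirely on the curve; it meets the y-axis at y = 0 (among the integer gridlines).
The integer polynomial consistent with all of this is the stated p.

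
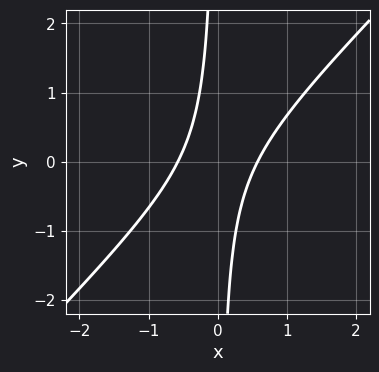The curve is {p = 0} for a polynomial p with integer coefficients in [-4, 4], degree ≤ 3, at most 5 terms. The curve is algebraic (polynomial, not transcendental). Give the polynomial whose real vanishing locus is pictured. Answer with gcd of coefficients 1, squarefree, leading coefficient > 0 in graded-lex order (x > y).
1. Degree: a generic line meets the curve in up to 2 points, so deg p = 2.
2. From the visible intercepts: no y-intercept at any integer in the box.
3. Together with the visible shape, these determine p as stated.

3*x^2 - 3*x*y - 1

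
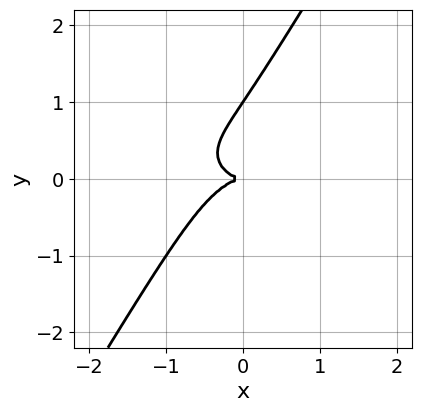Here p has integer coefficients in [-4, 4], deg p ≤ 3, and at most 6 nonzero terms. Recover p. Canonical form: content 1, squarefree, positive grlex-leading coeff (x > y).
x^3 + 3*x*y^2 - 2*y^3 + 2*y^2

First, the degree is 3 — a generic line meets the curve in up to 3 points.
Next, reading off the gridlines: one x-axis crossing is at x = 0; among the integer gridlines, it crosses the y-axis at y ∈ {0, 1}.
Finally, matching integer coefficients to the picture gives p.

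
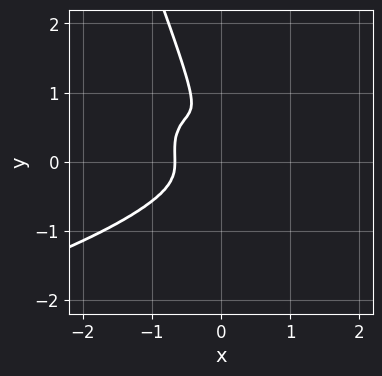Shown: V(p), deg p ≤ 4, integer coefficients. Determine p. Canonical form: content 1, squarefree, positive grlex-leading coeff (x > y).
The degree is 4 — a generic line meets the curve in up to 4 points.
Solving for integer coefficients yields p as stated.

x^2*y^2 + 3*x*y^3 + y^4 + 3*x^3 + 2*x^2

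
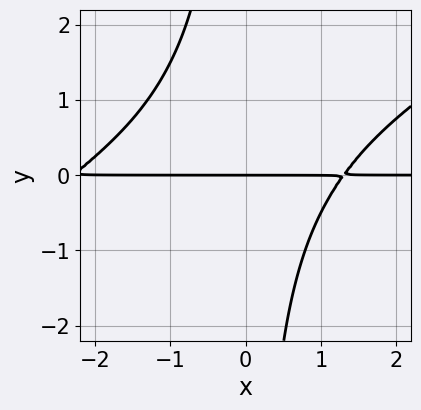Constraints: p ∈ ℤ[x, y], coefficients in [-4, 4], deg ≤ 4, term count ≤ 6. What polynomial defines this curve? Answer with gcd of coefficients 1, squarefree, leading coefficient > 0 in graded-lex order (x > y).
First, deg p = 3.
Then, observable constraints: every point of the x-axis in the box is on the curve; it crosses the y-axis at the gridline y = 0.
Finally, assembling these constraints gives the stated polynomial.

x^2*y - 2*x*y^2 + x*y - 3*y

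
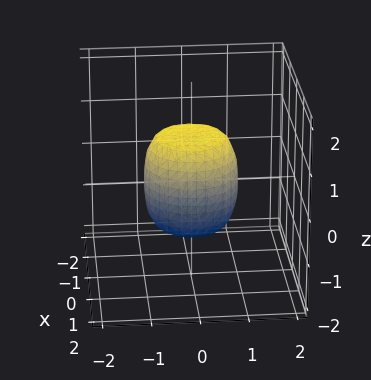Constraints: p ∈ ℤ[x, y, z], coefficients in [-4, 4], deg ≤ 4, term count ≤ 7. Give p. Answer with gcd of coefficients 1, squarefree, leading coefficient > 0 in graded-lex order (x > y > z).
Degree: a generic line meets the surface in up to 4 points, so deg p = 4.
Symmetry: the surface is invariant under rotation about z: p = q(x² + y², z).
From the axis intercepts and sections: among the integer gridlines, it crosses the x-axis at x ∈ {-1, 1}; the z-axis gridline crossings are at z ∈ {-1, 1}; the y-axis gridline crossings are at y ∈ {-1, 1}; a circular section at z = 1 has radius between 0 and 1.
Assembling these constraints gives the stated polynomial.

2*x^4 + 4*x^2*y^2 + 2*y^4 - x^2 - y^2 + z^2 - 1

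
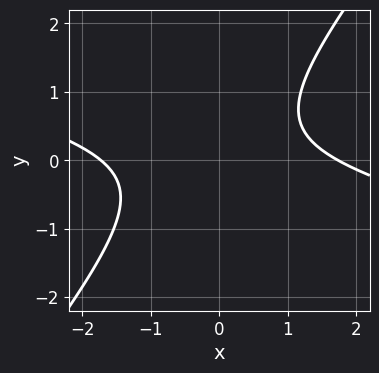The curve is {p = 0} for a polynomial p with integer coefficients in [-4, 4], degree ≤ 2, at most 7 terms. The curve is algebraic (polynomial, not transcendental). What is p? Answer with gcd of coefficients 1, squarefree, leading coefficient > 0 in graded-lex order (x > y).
First, the degree is 2 — a generic line meets the curve in up to 2 points.
Then, from the visible intercepts: it misses every integer gridline on the y-axis.
Finally, fitting integer coefficients to these (and the overall shape) gives p.

x^2 + 3*x*y - 3*y^2 + y - 3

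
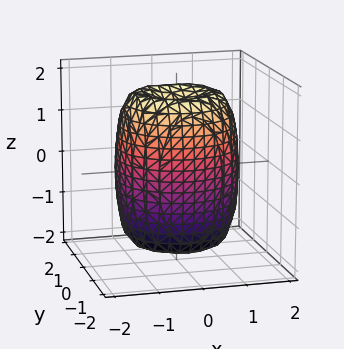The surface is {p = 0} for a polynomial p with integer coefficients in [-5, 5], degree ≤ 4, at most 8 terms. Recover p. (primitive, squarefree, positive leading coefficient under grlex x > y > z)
deg p = 4. The shape is more complex than any degree-3 surface.
By symmetry, every cross-section ⟂ z is a circle, so x, y appear only via x² + y².
From the visible intercepts: a circular section at z = 0 has radius between 1 and 2.
Putting this together gives p.

2*x^4 + 4*x^2*y^2 + 2*y^4 - 3*x^2 - 3*y^2 + z^2 - 2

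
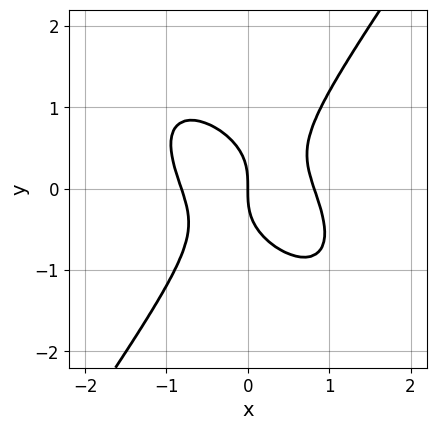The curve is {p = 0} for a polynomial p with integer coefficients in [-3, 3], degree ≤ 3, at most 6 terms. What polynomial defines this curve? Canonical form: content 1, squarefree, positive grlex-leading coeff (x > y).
First, the degree is 3 — no degree-2 curve has this shape.
Then, from the axis intercepts and sections: it crosses the x-axis at the gridline x = 0; one y-axis crossing is at y = 0.
Finally, solving for integer coefficients yields p as stated.

3*x^3 + 2*x^2*y - 2*y^3 - 2*x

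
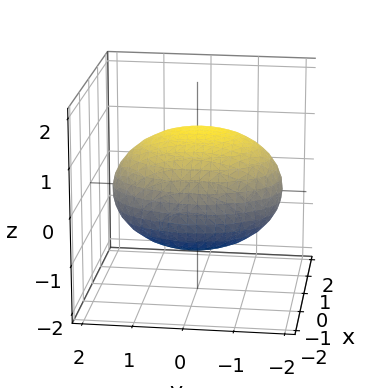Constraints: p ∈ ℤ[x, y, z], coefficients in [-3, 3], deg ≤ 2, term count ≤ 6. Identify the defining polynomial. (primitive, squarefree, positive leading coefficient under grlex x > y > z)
(a) Degree: a generic line meets the surface in up to 2 points, so deg p = 2.
(b) Checking where it meets the axes: among the integer gridlines, it crosses the z-axis at z ∈ {-1, 1}.
(c) Together with the visible shape, these determine p as stated.

2*x^2 - 2*x*z + y^2 + 3*z^2 - 3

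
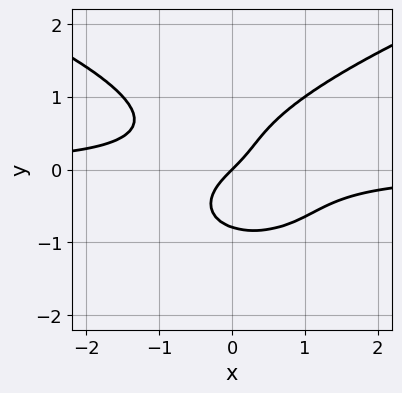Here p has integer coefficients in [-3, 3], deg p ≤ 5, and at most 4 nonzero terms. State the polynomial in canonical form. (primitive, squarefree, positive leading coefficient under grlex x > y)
(a) deg p = 4. A generic line meets the curve in up to 4 points.
(b) Against the integer gridlines: it crosses the x-axis at the gridline x = 0; it crosses the y-axis at the gridline y = 0.
(c) Putting this together gives p.

2*y^4 - 2*x^2*y - x + y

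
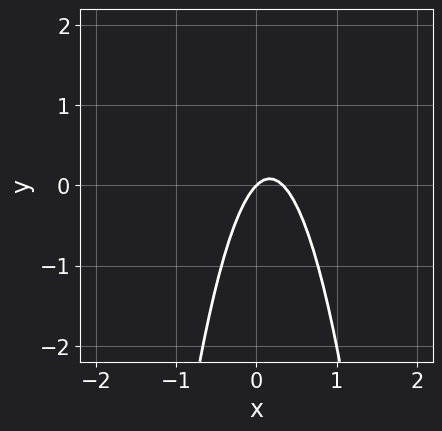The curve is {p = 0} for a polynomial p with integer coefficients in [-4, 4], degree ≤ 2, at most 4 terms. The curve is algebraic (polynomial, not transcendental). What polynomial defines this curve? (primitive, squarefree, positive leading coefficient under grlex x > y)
(a) Degree: a generic line meets the curve in up to 2 points, so deg p = 2.
(b) Reading off the gridlines: one y-axis crossing is at y = 0; one x-axis crossing is at x = 0.
(c) These observations pin down the coefficients.

3*x^2 - x + y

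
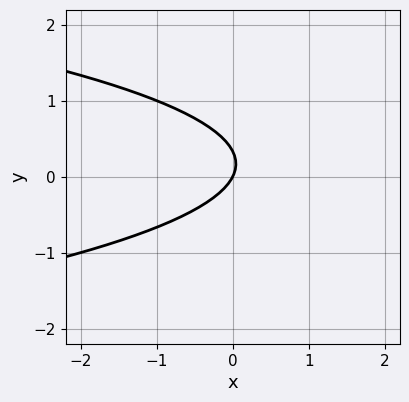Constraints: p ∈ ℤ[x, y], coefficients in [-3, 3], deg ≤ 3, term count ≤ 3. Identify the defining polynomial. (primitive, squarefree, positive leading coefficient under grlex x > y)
3*y^2 + 2*x - y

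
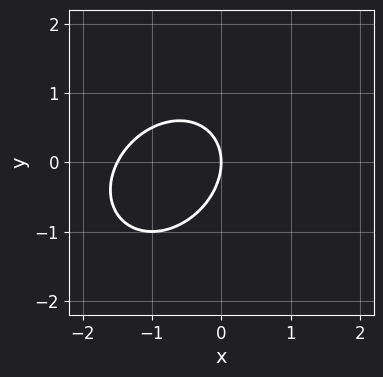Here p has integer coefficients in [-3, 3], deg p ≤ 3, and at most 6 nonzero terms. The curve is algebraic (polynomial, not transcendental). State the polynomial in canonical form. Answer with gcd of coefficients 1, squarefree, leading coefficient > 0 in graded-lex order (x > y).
The degree is 2 — a generic line meets the curve in up to 2 points.
Observable constraints: it crosses the x-axis at the gridline x = 0; one y-axis crossing is at y = 0.
The integer polynomial consistent with all of this is the stated p.

2*x^2 - x*y + 2*y^2 + 3*x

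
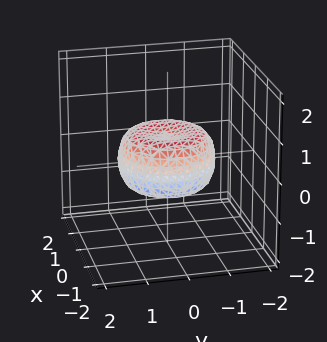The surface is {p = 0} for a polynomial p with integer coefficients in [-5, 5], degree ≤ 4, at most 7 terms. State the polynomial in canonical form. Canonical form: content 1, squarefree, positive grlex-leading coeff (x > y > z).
(a) deg p = 4.
(b) By symmetry, every cross-section ⟂ z is a circle, so x, y appear only via x² + y².
(c) From the axis intercepts and sections: a circular section at z = 0 has radius between 1 and 2.
(d) Together with the visible shape, these determine p as stated.

2*x^4 + 4*x^2*y^2 + 2*y^4 - 2*x^2 - 2*y^2 + 3*z^2 - 1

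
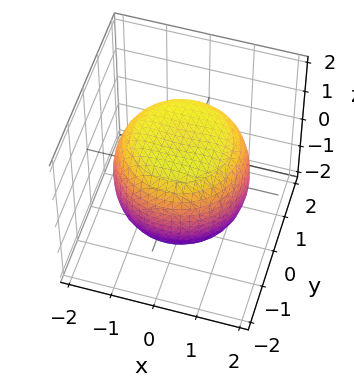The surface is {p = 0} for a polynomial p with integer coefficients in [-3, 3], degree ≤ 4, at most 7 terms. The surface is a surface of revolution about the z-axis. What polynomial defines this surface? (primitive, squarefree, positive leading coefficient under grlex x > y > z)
x^4 + 2*x^2*y^2 + y^4 - x^2 - y^2 + 2*z^2 - 3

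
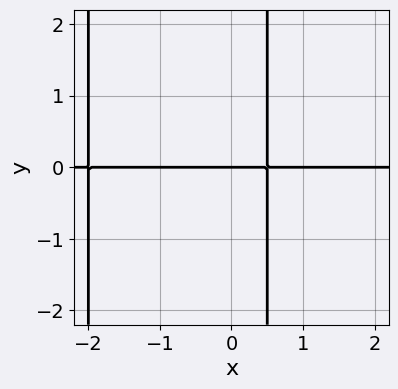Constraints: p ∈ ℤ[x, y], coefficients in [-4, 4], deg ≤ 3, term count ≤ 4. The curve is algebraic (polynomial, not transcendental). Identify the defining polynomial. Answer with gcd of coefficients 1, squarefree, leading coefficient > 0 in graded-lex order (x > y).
1. deg p = 3. A generic line meets the curve in up to 3 points.
2. Observable constraints: every point of the x-axis in the box is on the curve; one y-axis crossing is at y = 0.
3. Fitting integer coefficients to these (and the overall shape) gives p.

2*x^2*y + 3*x*y - 2*y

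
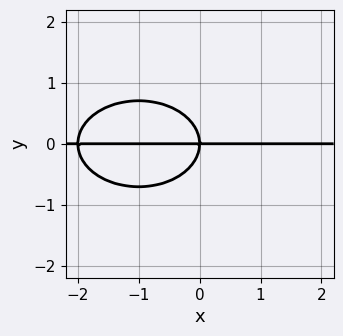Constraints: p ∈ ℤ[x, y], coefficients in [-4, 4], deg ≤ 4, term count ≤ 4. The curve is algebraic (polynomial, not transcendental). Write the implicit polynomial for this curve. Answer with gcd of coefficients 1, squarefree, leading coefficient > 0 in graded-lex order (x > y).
Degree: a generic line meets the curve in up to 3 points, so deg p = 3.
Observable constraints: the visible x-axis segment lies entirely on the curve; one y-axis crossing is at y = 0.
The integer polynomial consistent with all of this is the stated p.

x^2*y + 2*y^3 + 2*x*y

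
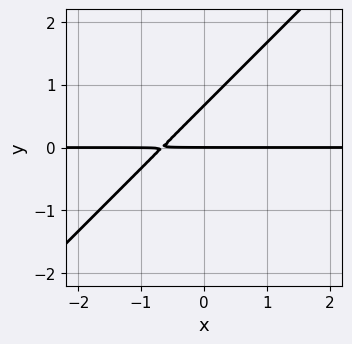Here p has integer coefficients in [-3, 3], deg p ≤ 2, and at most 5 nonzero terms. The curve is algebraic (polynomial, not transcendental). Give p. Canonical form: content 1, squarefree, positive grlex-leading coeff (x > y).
3*x*y - 3*y^2 + 2*y

1. deg p = 2. No degree-1 curve has this shape.
2. From the visible intercepts: one y-axis crossing is at y = 0; every point of the x-axis in the box is on the curve.
3. Matching integer coefficients to the picture gives p.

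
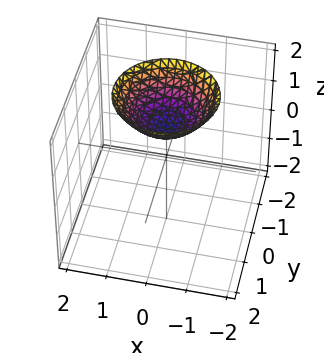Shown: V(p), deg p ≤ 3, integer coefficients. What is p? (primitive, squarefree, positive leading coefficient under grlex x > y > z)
1. deg p = 2. No degree-1 surface has this shape.
2. Symmetries: rotational symmetry about the z-axis ⇒ p depends on x, y only through x² + y².
3. Reading off the gridlines: a circular section at z = 2 has radius between 1 and 2; it crosses the z-axis at the gridline z = 1; the surface avoids every integer x-axis point in the box; the surface avoids every integer y-axis point in the box.
4. Solving for integer coefficients yields p as stated.

2*x^2 + 2*y^2 - 3*z + 3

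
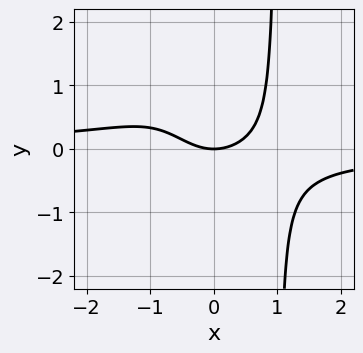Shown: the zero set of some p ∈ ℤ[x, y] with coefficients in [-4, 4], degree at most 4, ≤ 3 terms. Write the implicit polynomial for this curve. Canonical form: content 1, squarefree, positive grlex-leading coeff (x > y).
1. The degree is 4 — no degree-3 curve has this shape.
2. Reading off the gridlines: one x-axis crossing is at x = 0; it crosses the y-axis at the gridline y = 0.
3. Fitting integer coefficients to these (and the overall shape) gives p.

3*x^3*y + 2*x^2 - 3*y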